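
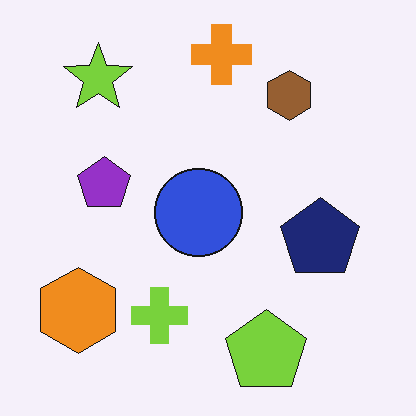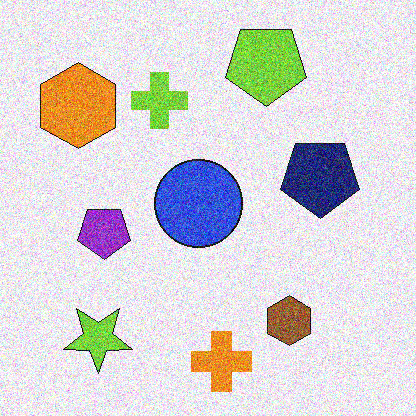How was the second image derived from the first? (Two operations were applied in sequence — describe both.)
This is the original image flipped vertically (top ↔ bottom), then degraded with a thick layer of grain.

The orange cross is in the top of the first image and the bottom of the second — shapes on opposite sides of the horizontal midline have swapped in a mirror flip. Random speckle covers the whole image, including the flat background.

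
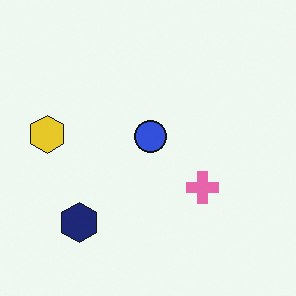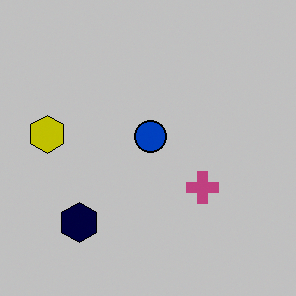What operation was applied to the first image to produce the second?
It was heavily posterized to just a handful of flat colors.

Each flat color has snapped to a coarser quantized level — most visibly, the near-white background has dropped to a flat grey.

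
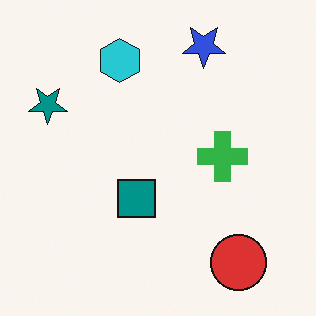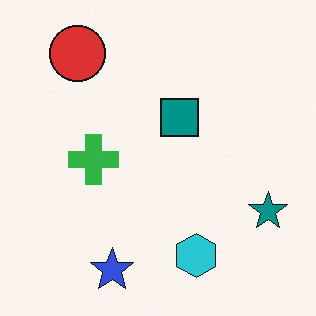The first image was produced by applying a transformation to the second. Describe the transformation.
The first image is the second rotated 180°.

The red circle sits in the top-left of the second image and the bottom-right of the first — consistent with a whole-image 180° rotation.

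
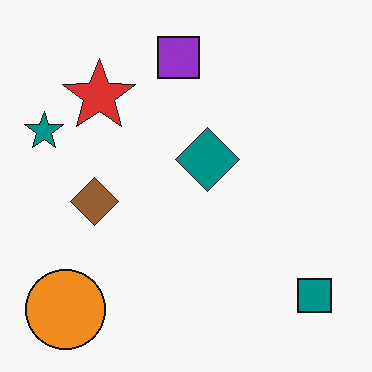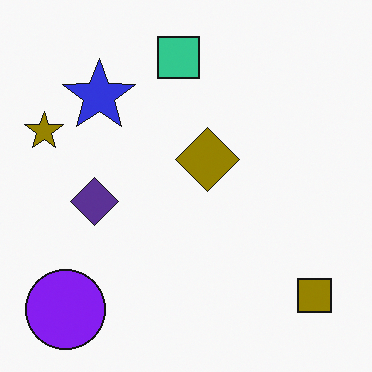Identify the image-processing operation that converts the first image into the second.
Hue-shifted through roughly half the color wheel.

Every shape's color has rotated by the same amount around the hue wheel — a uniform hue shift.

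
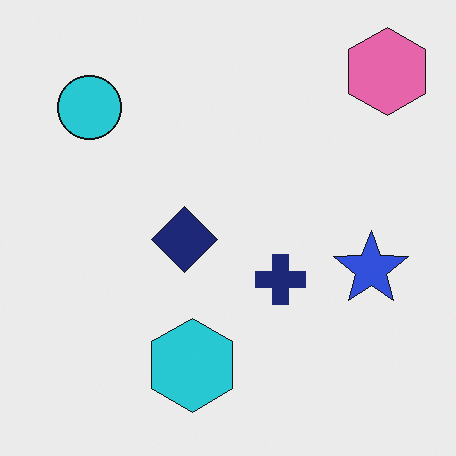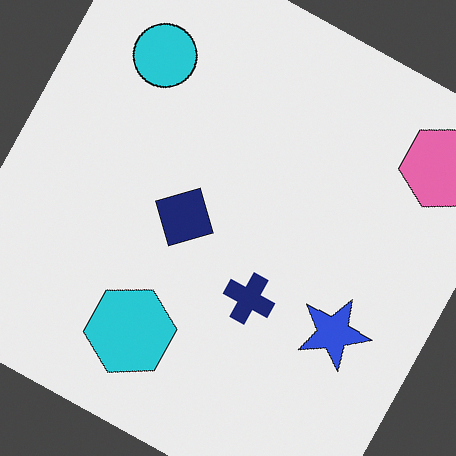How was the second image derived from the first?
The image was rotated clockwise by a moderate amount.

Every shape is tilted by the same angle and the image corners show triangular fill wedges — a whole-image rotation by a non-right angle.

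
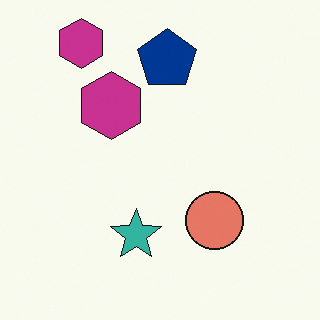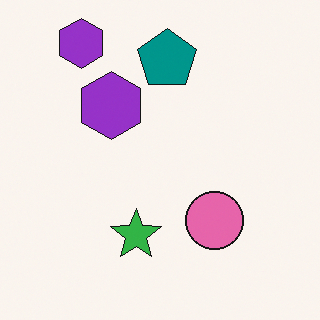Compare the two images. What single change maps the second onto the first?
It was hue-shifted by a small amount.

Every shape's color has rotated by the same amount around the hue wheel — a uniform hue shift.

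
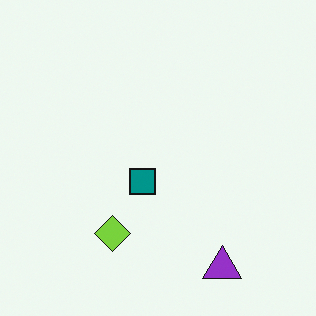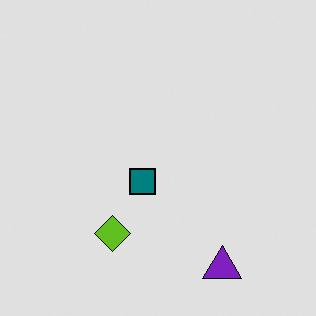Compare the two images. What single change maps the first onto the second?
This is the original image moderately posterized.

Each flat color has snapped to a coarser quantized level — most visibly, the near-white background has dropped to a flat grey.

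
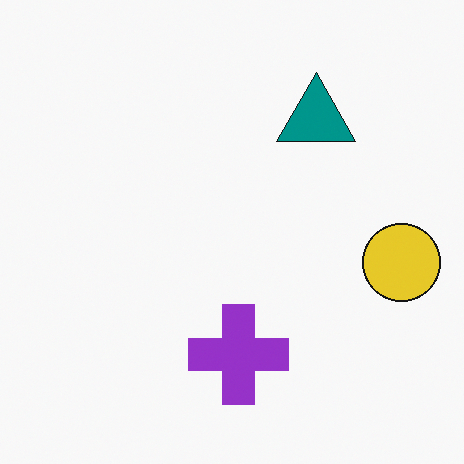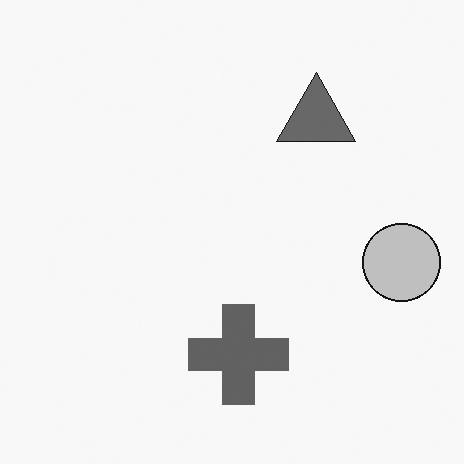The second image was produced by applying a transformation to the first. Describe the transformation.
Converted to grayscale.

All color is removed — every shape is now a shade of grey.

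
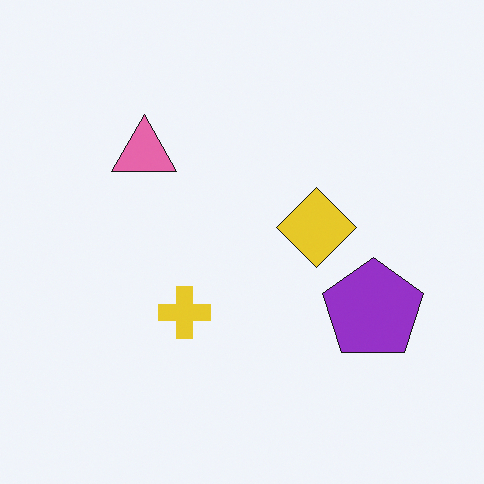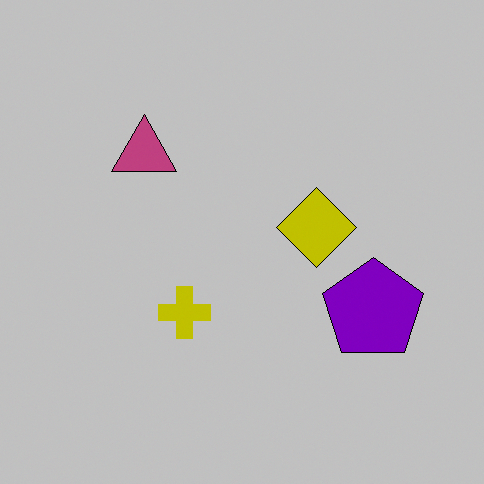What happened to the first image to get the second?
The transformation is: aggressively posterized.

Each flat color has snapped to a coarser quantized level — most visibly, the near-white background has dropped to a flat grey.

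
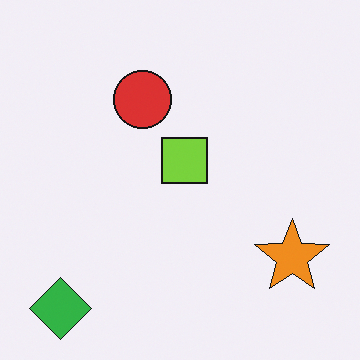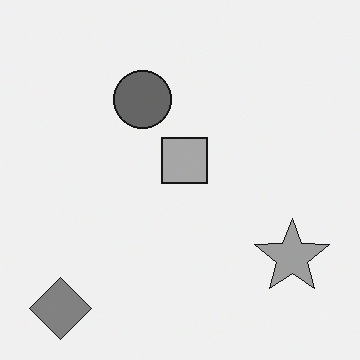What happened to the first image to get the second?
It was converted to grayscale.

All color is removed — every shape is now a shade of grey.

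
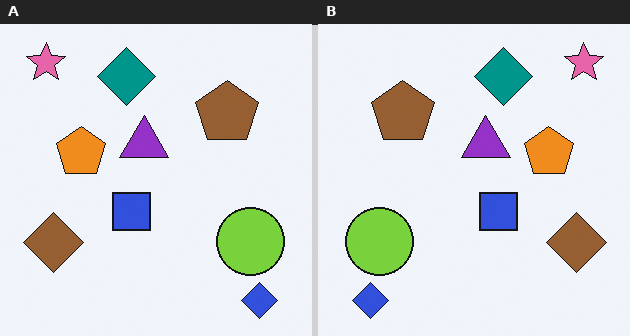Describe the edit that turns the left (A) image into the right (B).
The right (B) image is the left (A) flipped horizontally (left ↔ right).

The pink star is in the top-left of the left (A) image and the top-right of the right (B) — shapes on opposite sides of the vertical midline have swapped in a mirror flip.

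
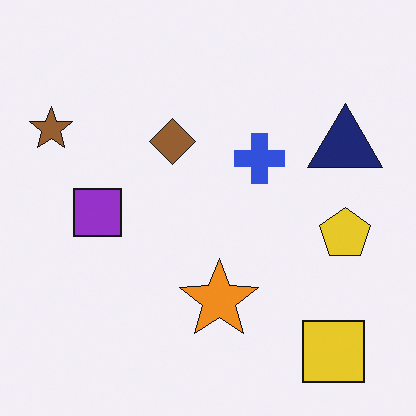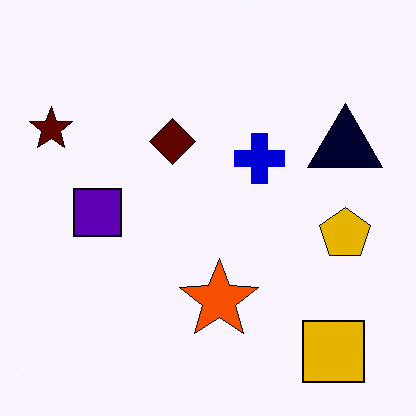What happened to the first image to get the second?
This is the original image boosted in contrast.

Tones are pushed away from mid-grey across the whole image — a global contrast change.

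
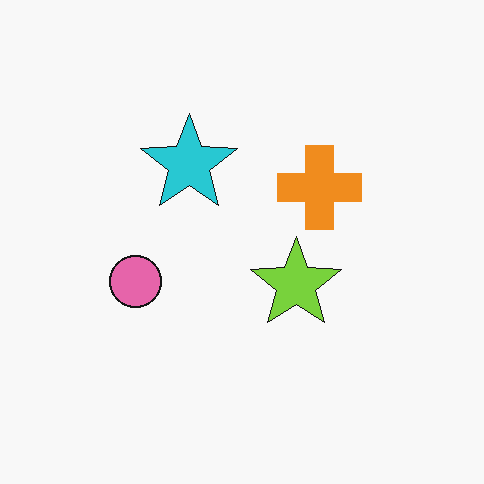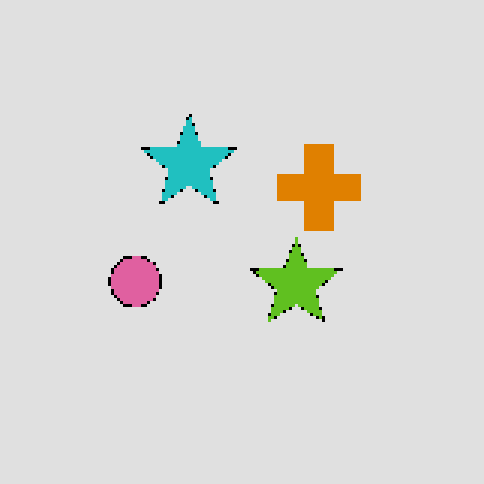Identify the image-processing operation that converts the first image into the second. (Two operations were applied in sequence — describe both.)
It was mildly pixelated, then posterized to a reduced palette.

Shapes are reduced to large square blocks; fine edges and outlines are lost — a downscale-then-upscale (mosaic) effect. Each flat color has snapped to a coarser quantized level — most visibly, the near-white background has dropped to a flat grey.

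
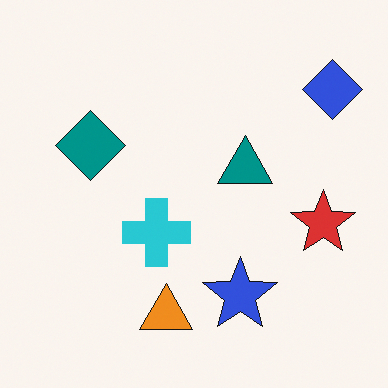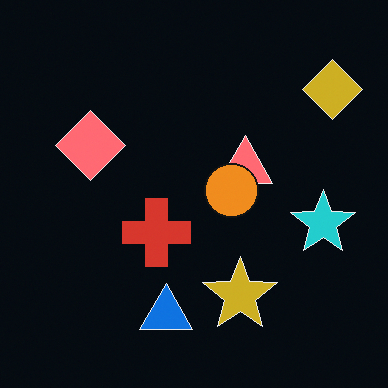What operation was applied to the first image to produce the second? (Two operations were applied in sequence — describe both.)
Color-inverted (negative), then overlaid with an additional orange circle.

The light background has become dark and every shape's color is its complement — a photographic negative. An orange circle appears in the second image that is absent from the first.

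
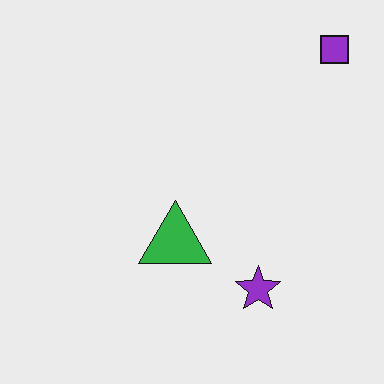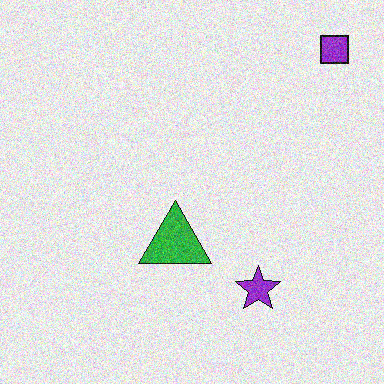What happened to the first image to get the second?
The transformation is: degraded with moderate additive noise.

Random speckle covers the whole image, including the flat background.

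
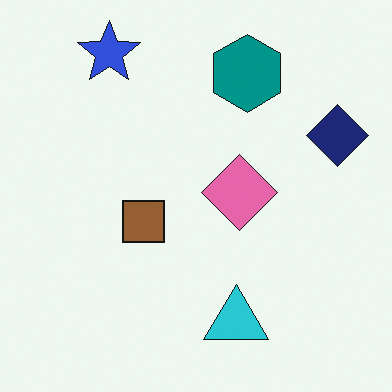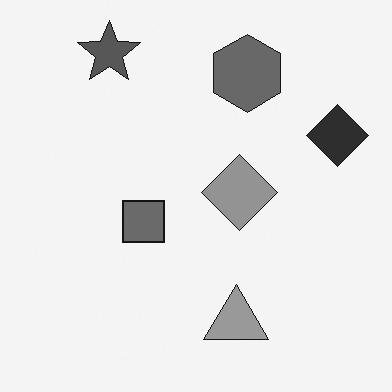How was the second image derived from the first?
It was converted to grayscale.

All color is removed — every shape is now a shade of grey.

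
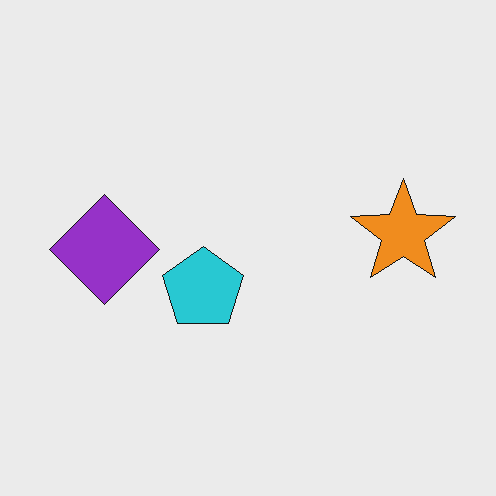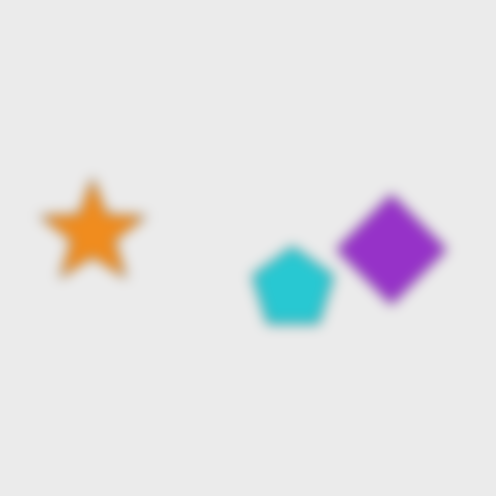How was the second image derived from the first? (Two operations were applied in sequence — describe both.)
Flipped horizontally (left ↔ right), then strongly gaussian-blurred.

The orange star is in the right of the first image and the left of the second — shapes on opposite sides of the vertical midline have swapped in a mirror flip. Shape edges and outlines are uniformly softened across the whole image.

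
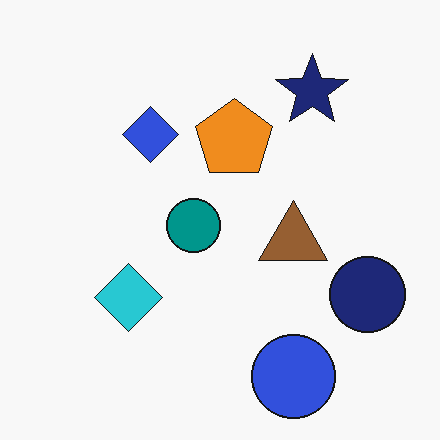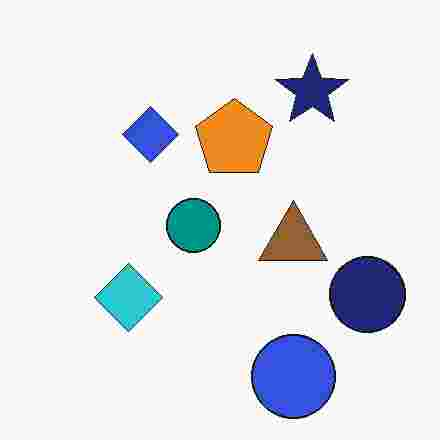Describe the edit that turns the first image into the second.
The transformation is: degraded with heavy JPEG compression.

Blocky 8×8 compression artifacts appear around shape edges and the flat background shows ringing — characteristic JPEG degradation.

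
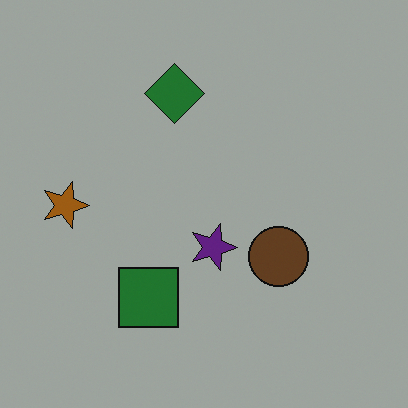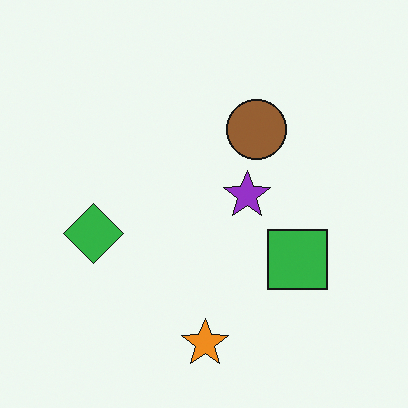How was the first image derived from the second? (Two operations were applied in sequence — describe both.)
The first image is the second darkened a lot, then rotated 90° clockwise.

Every pixel — background and shapes alike — is uniformly darkened. The orange star sits in the bottom of the second image and the left of the first — consistent with a whole-image 90° clockwise rotation.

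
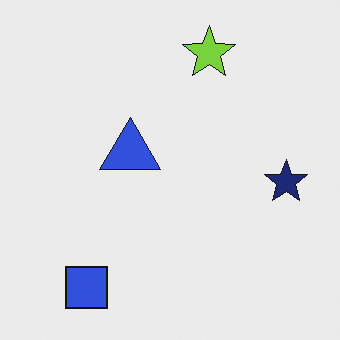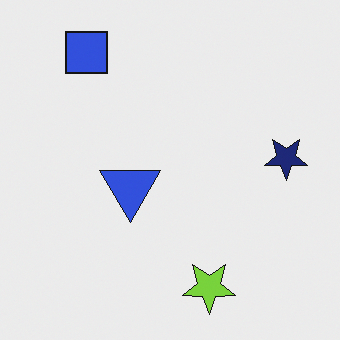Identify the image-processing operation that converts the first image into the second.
Flipped vertically (top ↔ bottom).

The lime star is in the top of the first image and the bottom of the second — shapes on opposite sides of the horizontal midline have swapped in a mirror flip.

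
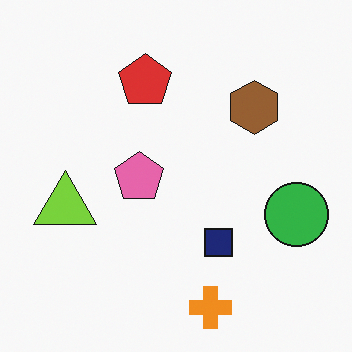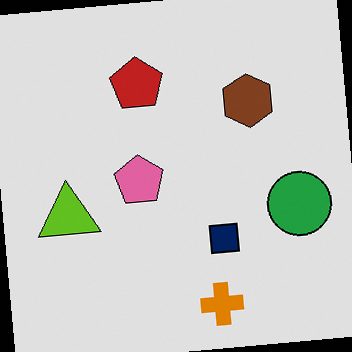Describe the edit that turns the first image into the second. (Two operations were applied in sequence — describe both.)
The image was posterized to a reduced palette, then rotated counter-clockwise by a few degrees.

Each flat color has snapped to a coarser quantized level — most visibly, the near-white background has dropped to a flat grey. Every shape is tilted by the same angle and the image corners show triangular fill wedges — a whole-image rotation by a non-right angle.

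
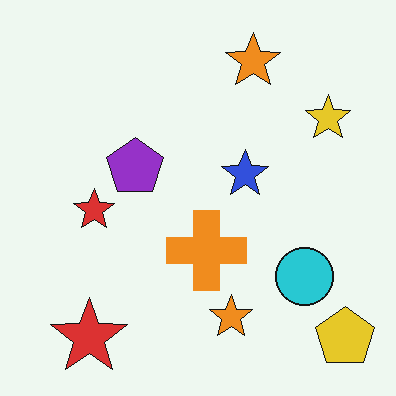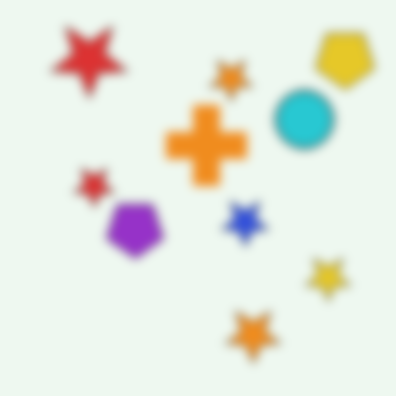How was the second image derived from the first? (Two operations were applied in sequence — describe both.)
It was heavily blurred, then flipped vertically (top ↔ bottom).

Shape edges and outlines are uniformly softened across the whole image. The yellow pentagon is in the bottom-right of the first image and the top-right of the second — shapes on opposite sides of the horizontal midline have swapped in a mirror flip.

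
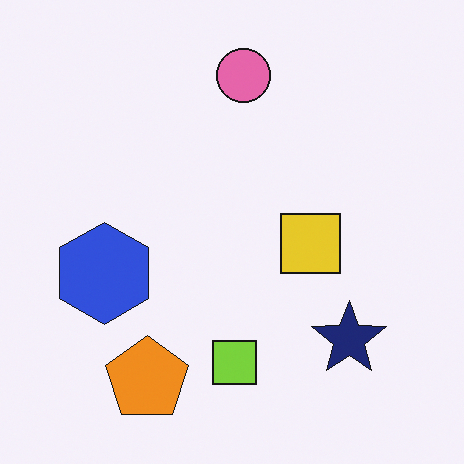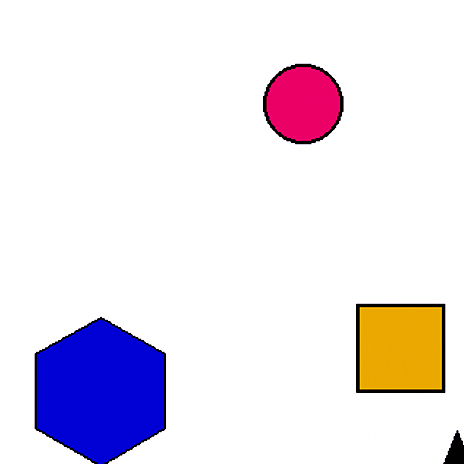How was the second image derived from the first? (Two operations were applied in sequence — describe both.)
It was cropped to a modestly smaller region and rescaled, then boosted in contrast.

The visible shapes are larger and the field of view is narrower; shapes near the original edges may be partly or wholly outside the frame — a crop-and-rescale. Tones are pushed away from mid-grey across the whole image — a global contrast change.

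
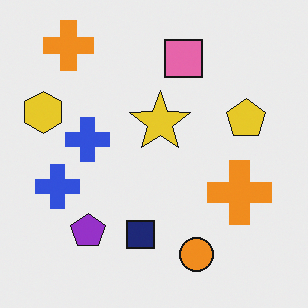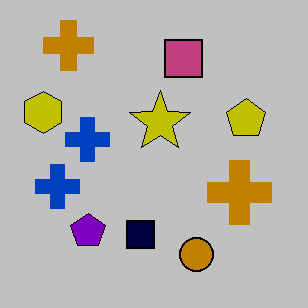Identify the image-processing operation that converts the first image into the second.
The image was aggressively posterized.

Each flat color has snapped to a coarser quantized level — most visibly, the near-white background has dropped to a flat grey.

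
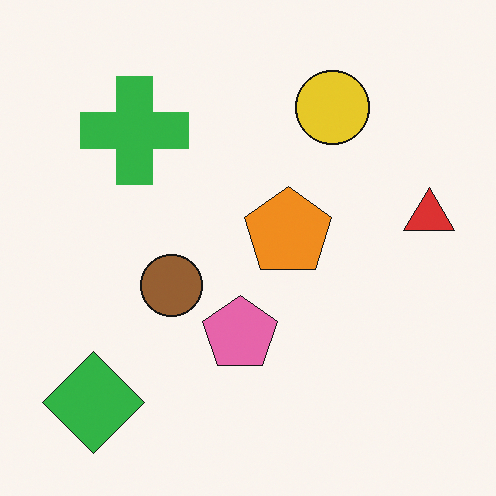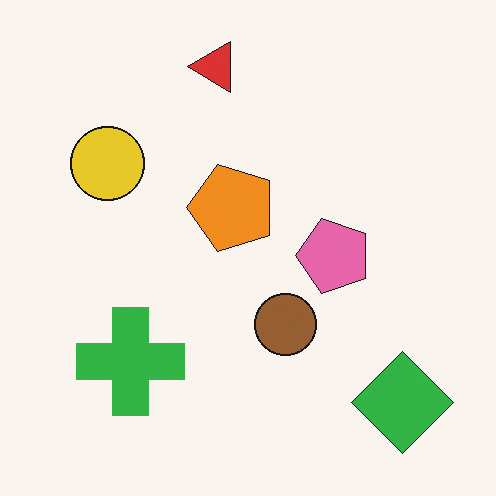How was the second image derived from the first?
This is the original image rotated 90° counter-clockwise.

The green diamond sits in the bottom-left of the first image and the bottom-right of the second — consistent with a whole-image 90° counter-clockwise rotation.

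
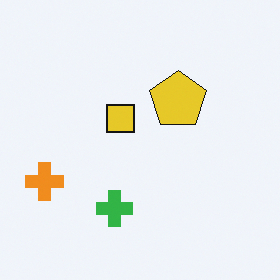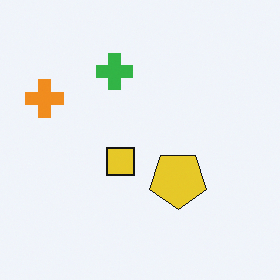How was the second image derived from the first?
It was flipped vertically (top ↔ bottom).

The green cross is in the bottom of the first image and the top of the second — shapes on opposite sides of the horizontal midline have swapped in a mirror flip.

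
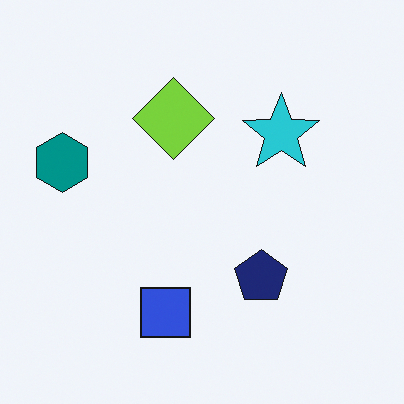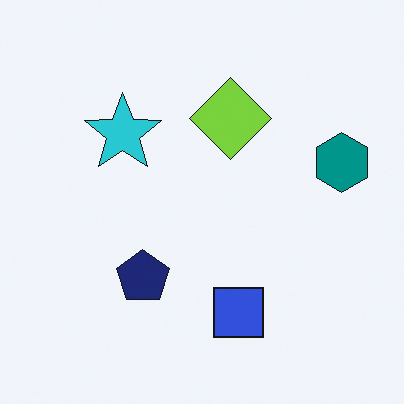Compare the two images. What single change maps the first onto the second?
This is the original image flipped horizontally (left ↔ right).

The teal hexagon is in the left of the first image and the right of the second — shapes on opposite sides of the vertical midline have swapped in a mirror flip.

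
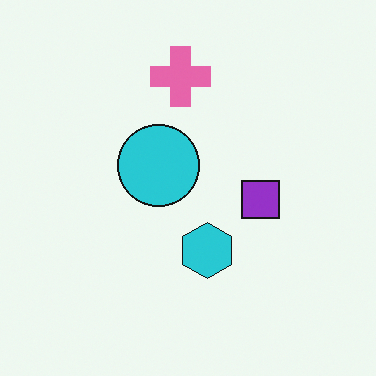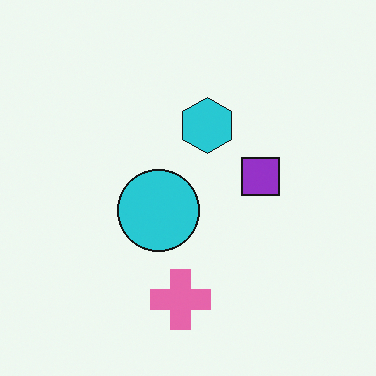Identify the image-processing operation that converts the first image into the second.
It was flipped vertically (top ↔ bottom).

The pink cross is in the top of the first image and the bottom of the second — shapes on opposite sides of the horizontal midline have swapped in a mirror flip.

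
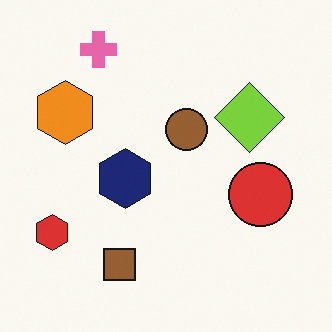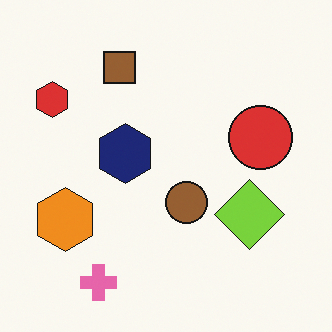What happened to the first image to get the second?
The transformation is: flipped vertically (top ↔ bottom).

The pink cross is in the top-left of the first image and the bottom-left of the second — shapes on opposite sides of the horizontal midline have swapped in a mirror flip.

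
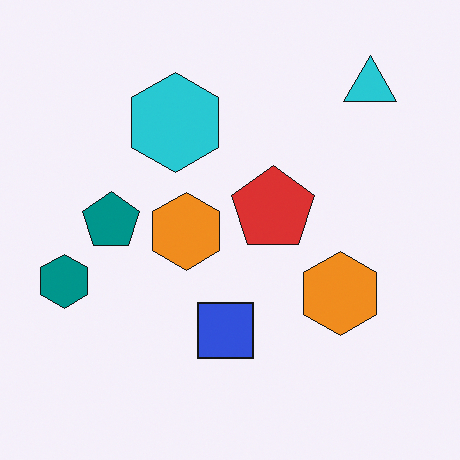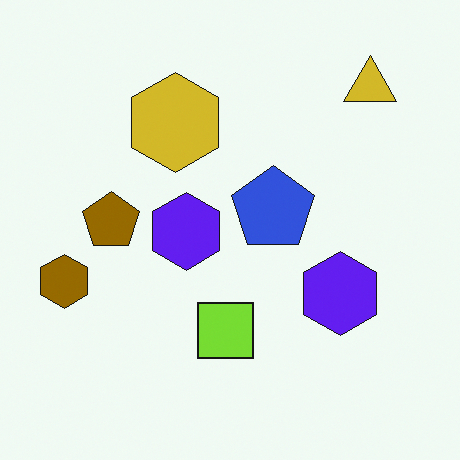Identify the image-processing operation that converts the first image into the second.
The transformation is: hue-shifted by a large amount.

Every shape's color has rotated by the same amount around the hue wheel — a uniform hue shift.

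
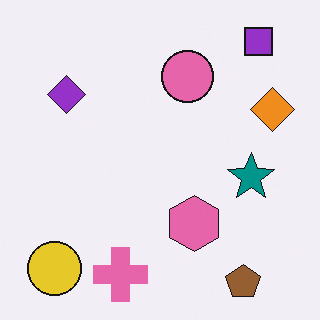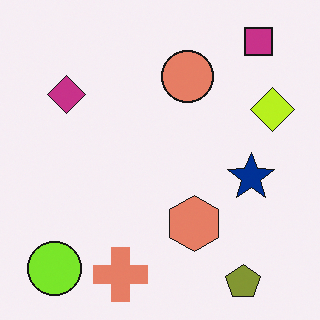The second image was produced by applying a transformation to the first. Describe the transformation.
It was hue-shifted slightly.

Every shape's color has rotated by the same amount around the hue wheel — a uniform hue shift.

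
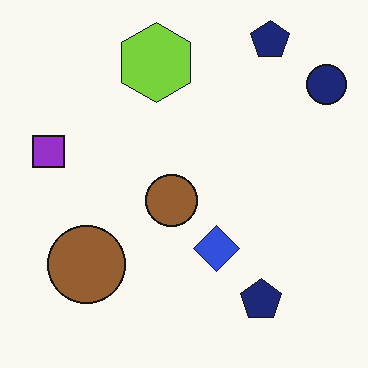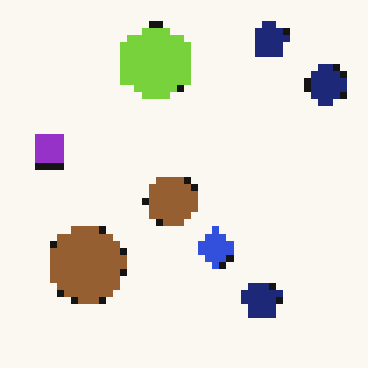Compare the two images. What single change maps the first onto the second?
It was moderately pixelated.

Shapes are reduced to large square blocks; fine edges and outlines are lost — a downscale-then-upscale (mosaic) effect.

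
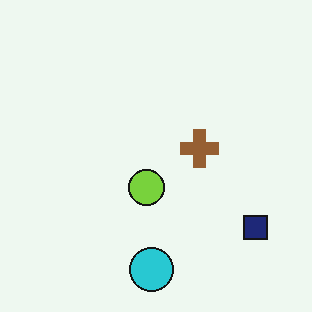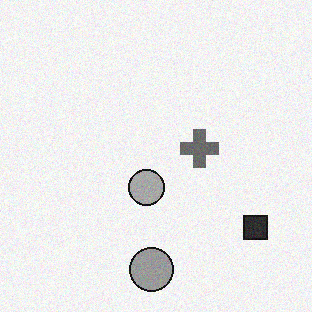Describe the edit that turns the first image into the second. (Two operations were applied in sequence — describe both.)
The image was converted to grayscale, then degraded with subtle gaussian noise.

All color is removed — every shape is now a shade of grey. Random speckle covers the whole image, including the flat background.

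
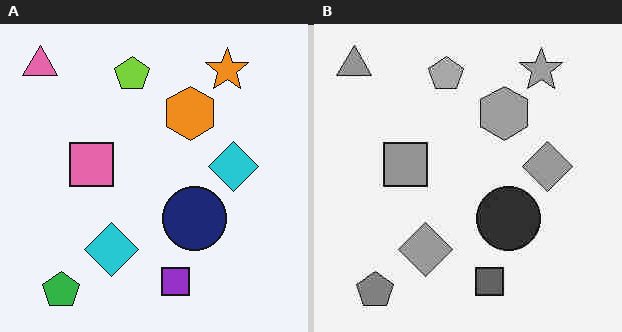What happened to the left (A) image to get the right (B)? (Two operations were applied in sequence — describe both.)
The transformation is: converted to grayscale, then heavily JPEG-compressed with obvious blocking artifacts.

All color is removed — every shape is now a shade of grey. Blocky 8×8 compression artifacts appear around shape edges and the flat background shows ringing — characteristic JPEG degradation.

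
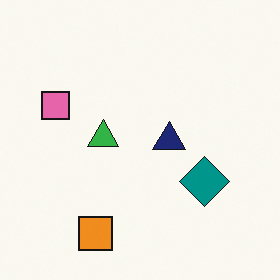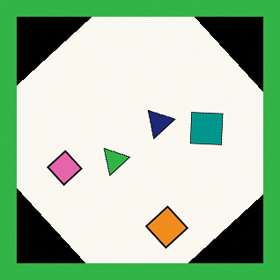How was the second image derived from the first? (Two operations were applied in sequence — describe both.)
The transformation is: rotated counter-clockwise by a large amount — several tens of degrees, then framed with a green border.

Every shape is tilted by the same angle and the image corners show triangular fill wedges — a whole-image rotation by a non-right angle. A solid green frame runs around the edge of the second image, with the content slightly shrunk inside it.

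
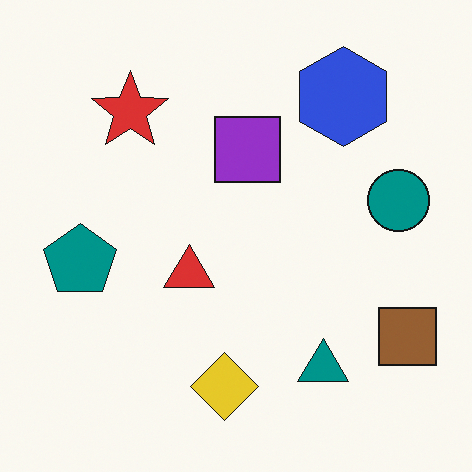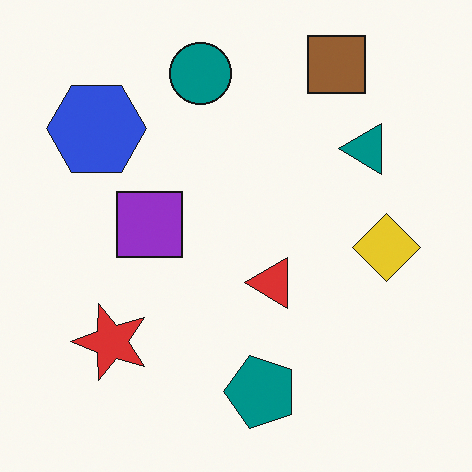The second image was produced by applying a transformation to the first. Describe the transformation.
The transformation is: rotated 90° counter-clockwise.

The brown square sits in the bottom-right of the first image and the top-right of the second — consistent with a whole-image 90° counter-clockwise rotation.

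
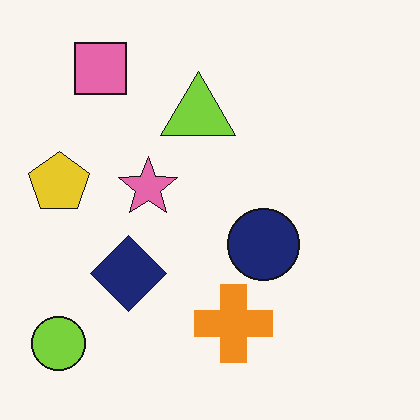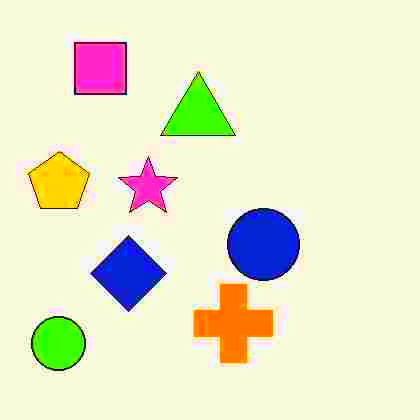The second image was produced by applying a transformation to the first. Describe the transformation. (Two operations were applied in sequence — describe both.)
The transformation is: heavily JPEG-compressed with obvious blocking artifacts, then made much more vivid (saturation change).

Blocky 8×8 compression artifacts appear around shape edges and the flat background shows ringing — characteristic JPEG degradation. All colors are more vivid — a global saturation change.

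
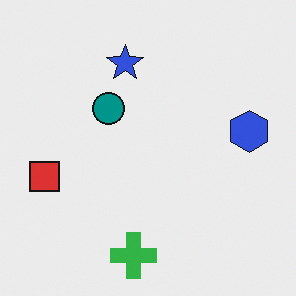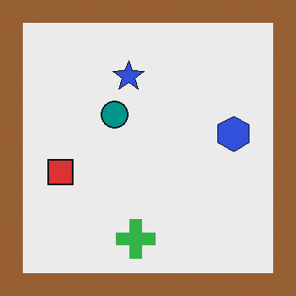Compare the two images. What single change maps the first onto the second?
This is the original image framed with a brown border.

A solid brown frame runs around the edge of the second image, with the content slightly shrunk inside it.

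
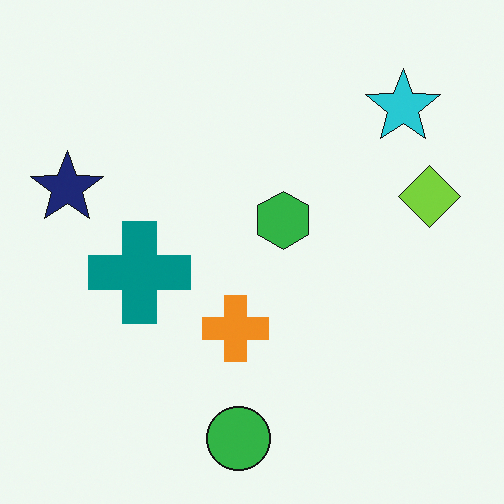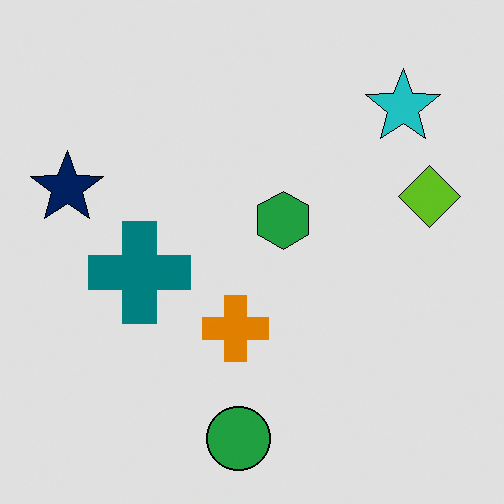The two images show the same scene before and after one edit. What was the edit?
It was moderately posterized.

Each flat color has snapped to a coarser quantized level — most visibly, the near-white background has dropped to a flat grey.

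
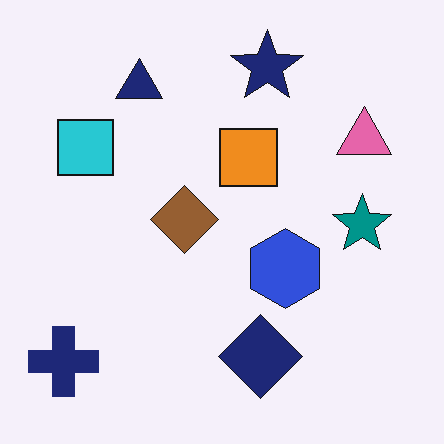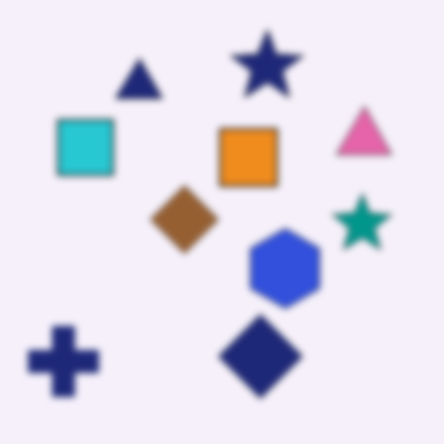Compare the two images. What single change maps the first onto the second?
The transformation is: moderately blurred.

Shape edges and outlines are uniformly softened across the whole image.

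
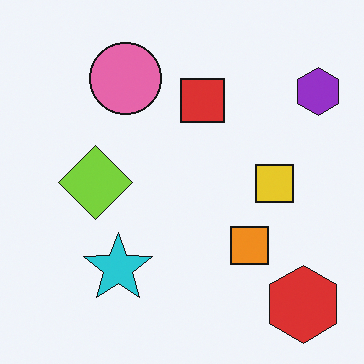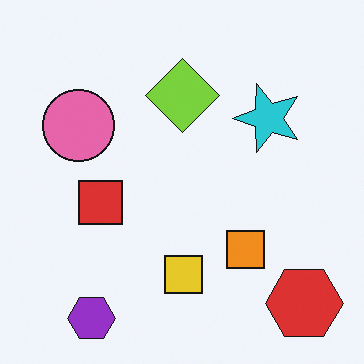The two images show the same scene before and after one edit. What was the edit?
This is the original image transposed (reflected across the top-left ↔ bottom-right diagonal).

Shapes have swapped their row and column positions — what was in the top-right is now in the bottom-left — a diagonal reflection.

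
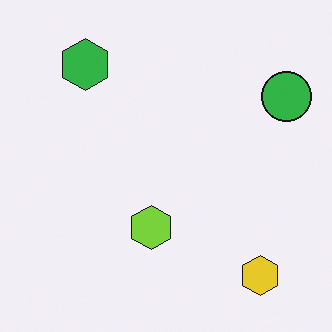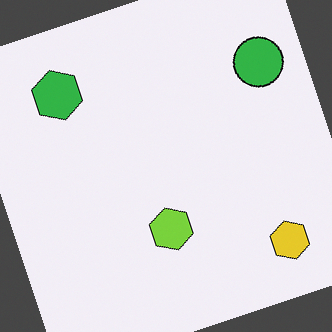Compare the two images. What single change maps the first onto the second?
The transformation is: rotated counter-clockwise by a moderate amount.

Every shape is tilted by the same angle and the image corners show triangular fill wedges — a whole-image rotation by a non-right angle.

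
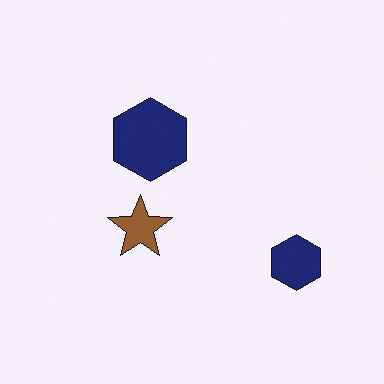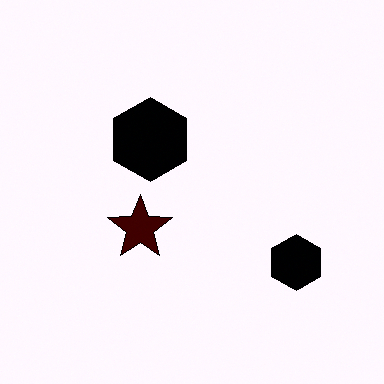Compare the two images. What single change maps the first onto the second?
The transformation is: given much higher contrast.

Tones are pushed away from mid-grey across the whole image — a global contrast change.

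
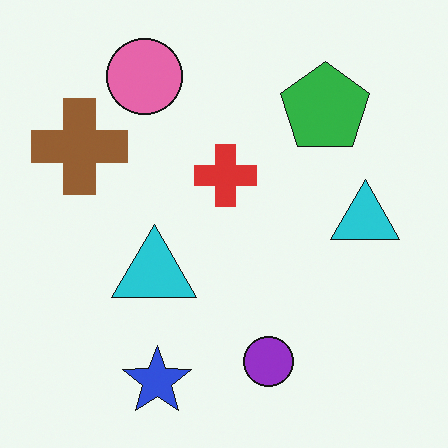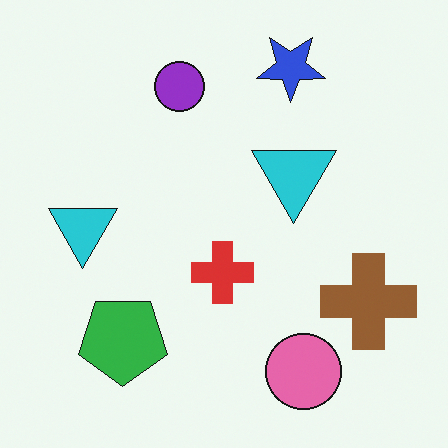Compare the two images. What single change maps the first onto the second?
The transformation is: rotated 180°.

The blue star sits in the bottom of the first image and the top of the second — consistent with a whole-image 180° rotation.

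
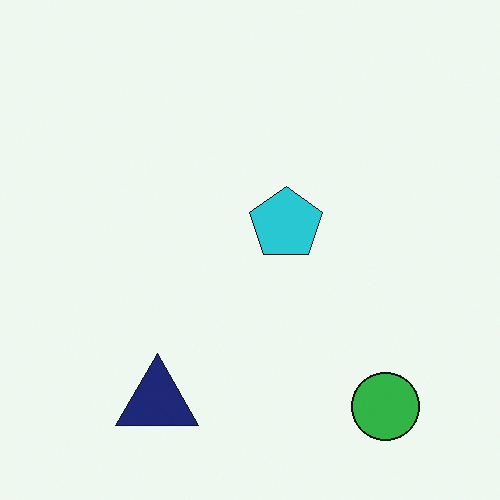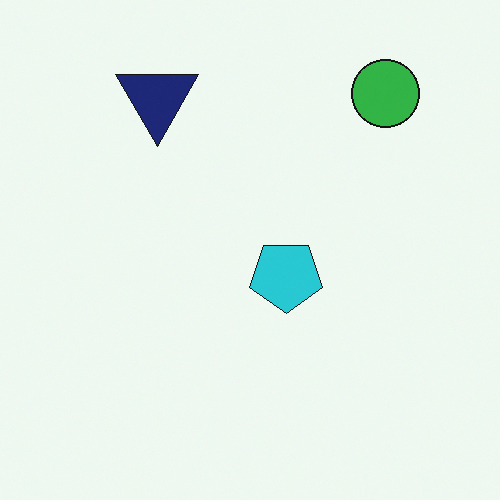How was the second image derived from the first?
The transformation is: flipped vertically (top ↔ bottom).

The green circle is in the bottom-right of the first image and the top-right of the second — shapes on opposite sides of the horizontal midline have swapped in a mirror flip.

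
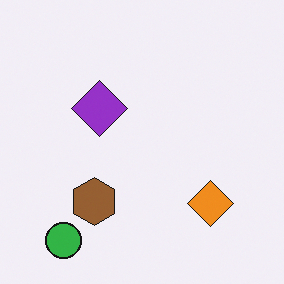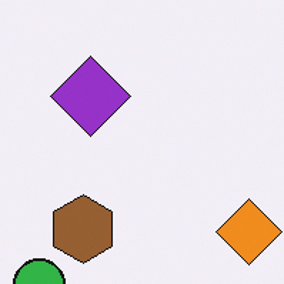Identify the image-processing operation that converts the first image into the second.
This is the original image cropped to a modestly smaller region and rescaled.

The visible shapes are larger and the field of view is narrower; shapes near the original edges may be partly or wholly outside the frame — a crop-and-rescale.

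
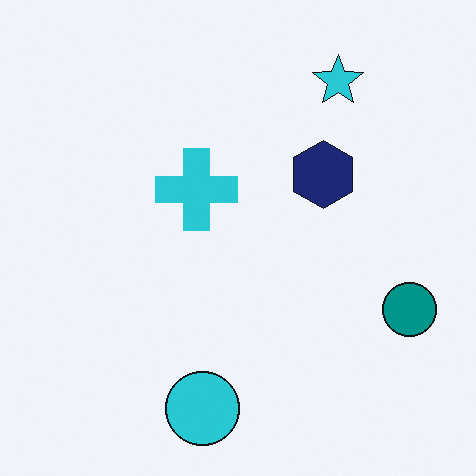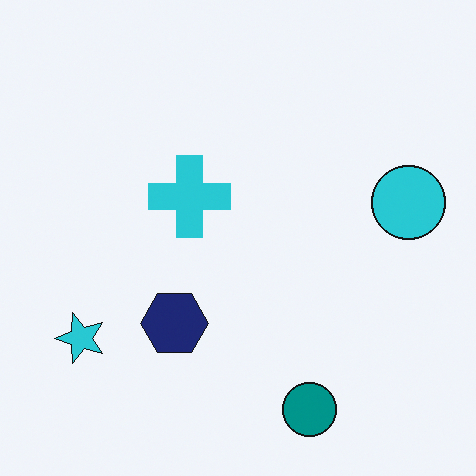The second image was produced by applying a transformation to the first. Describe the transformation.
The transformation is: transposed (reflected across the top-left ↔ bottom-right diagonal).

Shapes have swapped their row and column positions — what was in the top-right is now in the bottom-left — a diagonal reflection.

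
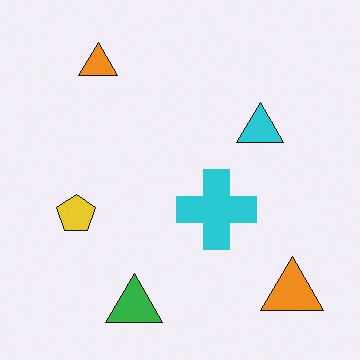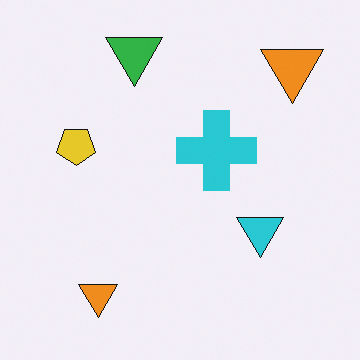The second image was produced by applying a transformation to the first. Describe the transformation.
It was flipped vertically (top ↔ bottom).

The green triangle is in the bottom of the first image and the top of the second — shapes on opposite sides of the horizontal midline have swapped in a mirror flip.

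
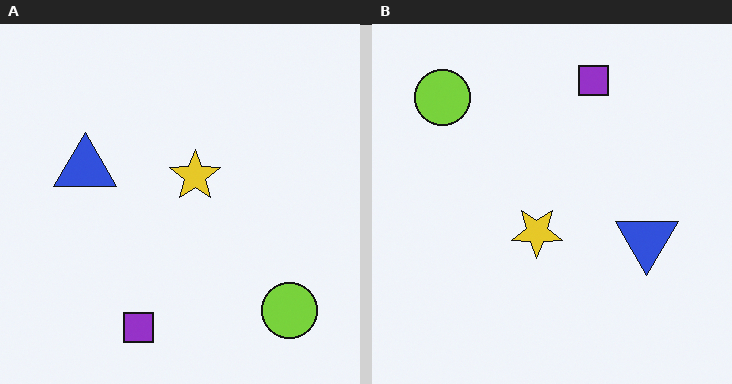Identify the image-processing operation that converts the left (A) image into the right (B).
Rotated 180°.

The lime circle sits in the bottom-right of the left (A) image and the top-left of the right (B) — consistent with a whole-image 180° rotation.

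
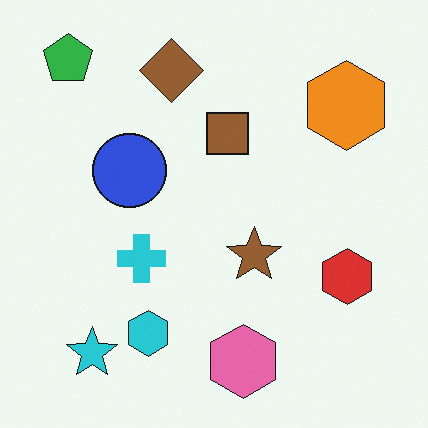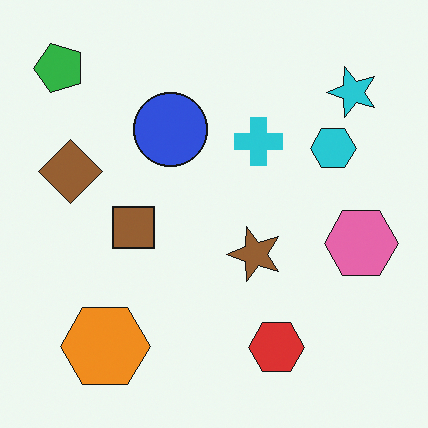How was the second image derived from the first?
The transformation is: transposed (reflected across the top-left ↔ bottom-right diagonal).

Shapes have swapped their row and column positions — what was in the top-right is now in the bottom-left — a diagonal reflection.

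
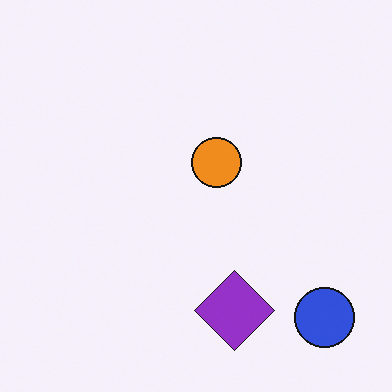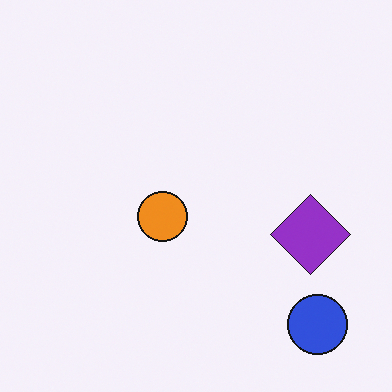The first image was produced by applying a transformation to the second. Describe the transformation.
The image was transposed (reflected across the top-left ↔ bottom-right diagonal).

Shapes have swapped their row and column positions — what was in the top-right is now in the bottom-left — a diagonal reflection.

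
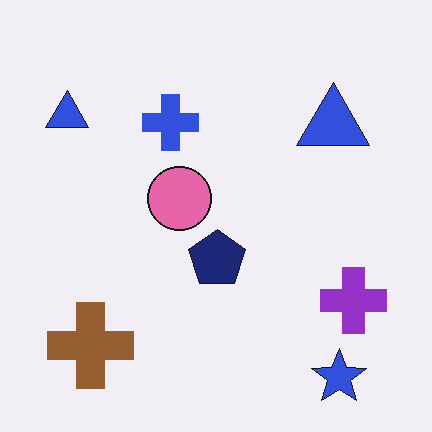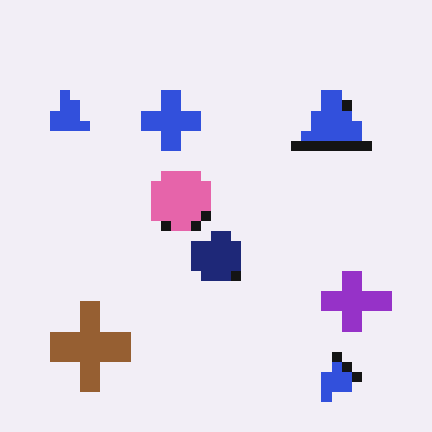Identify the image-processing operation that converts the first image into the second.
The second image is the first coarsely pixelated.

Shapes are reduced to large square blocks; fine edges and outlines are lost — a downscale-then-upscale (mosaic) effect.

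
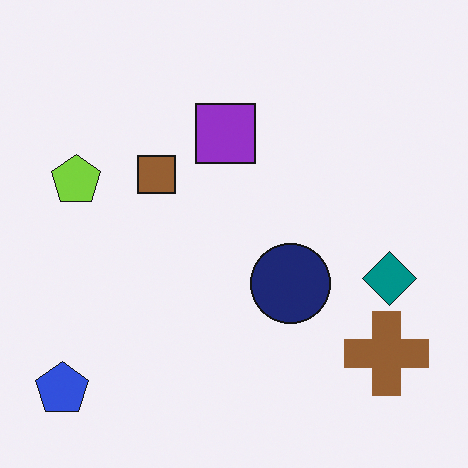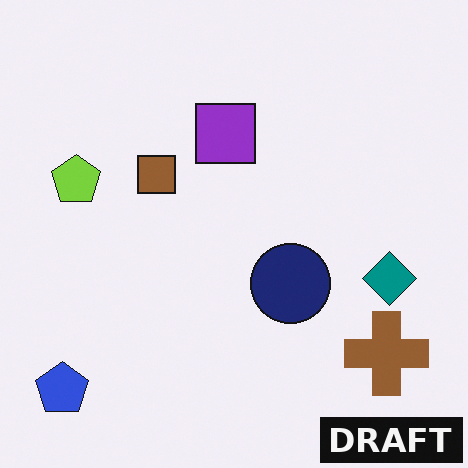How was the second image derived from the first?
The image was watermarked with the text "DRAFT" in the lower-right corner.

A dark label reading "DRAFT" appears in the lower-right corner.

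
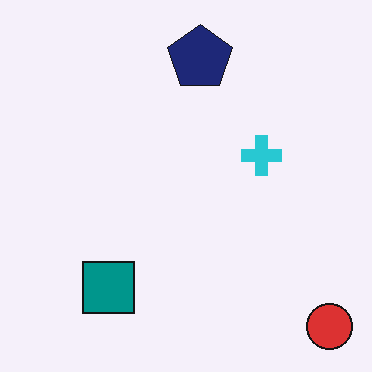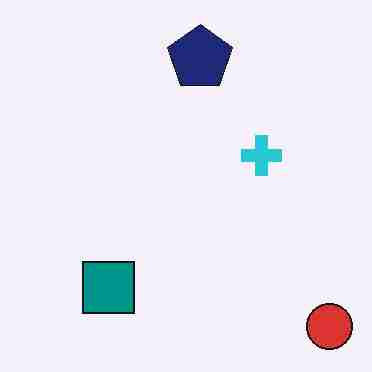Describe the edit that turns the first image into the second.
It was heavily JPEG-compressed with obvious blocking artifacts.

Blocky 8×8 compression artifacts appear around shape edges and the flat background shows ringing — characteristic JPEG degradation.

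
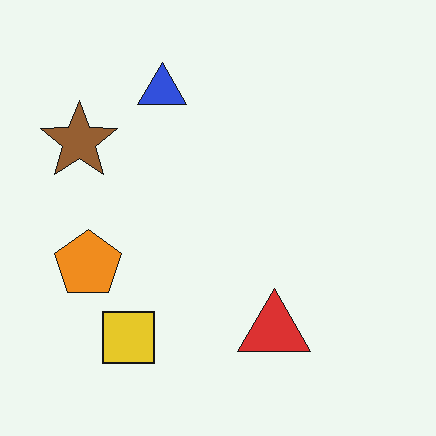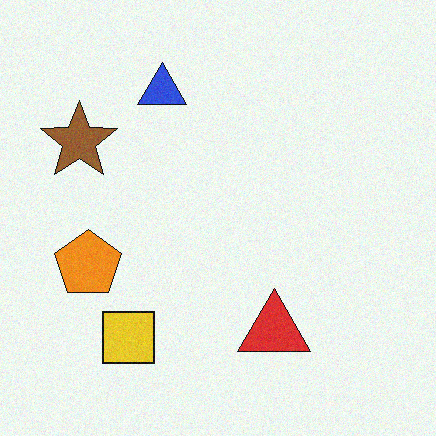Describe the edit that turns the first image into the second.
The transformation is: degraded with a light layer of grain.

Random speckle covers the whole image, including the flat background.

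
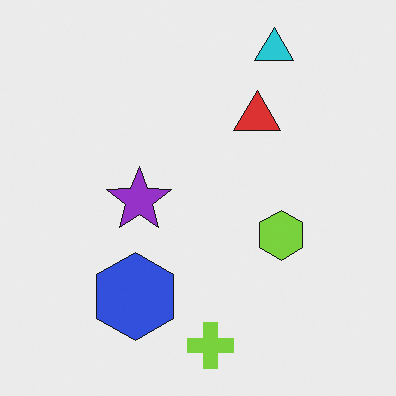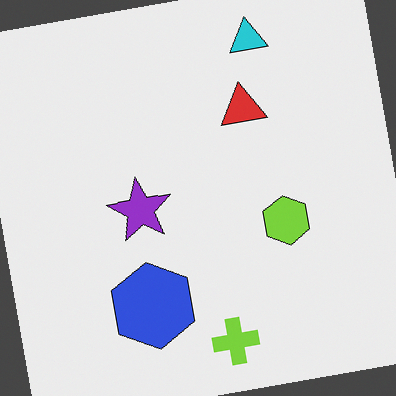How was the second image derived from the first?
It was rotated counter-clockwise by a small amount.

Every shape is tilted by the same angle and the image corners show triangular fill wedges — a whole-image rotation by a non-right angle.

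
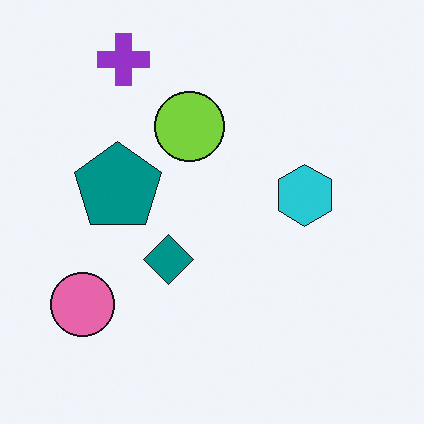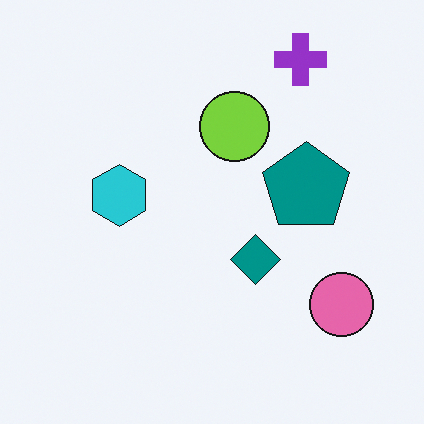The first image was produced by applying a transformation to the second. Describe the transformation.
The transformation is: flipped horizontally (left ↔ right).

The pink circle is in the bottom-right of the second image and the bottom-left of the first — shapes on opposite sides of the vertical midline have swapped in a mirror flip.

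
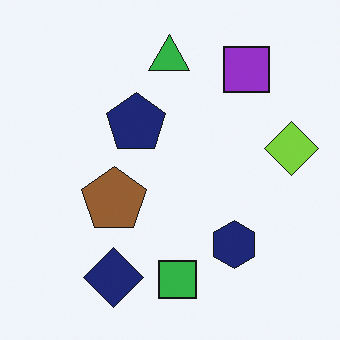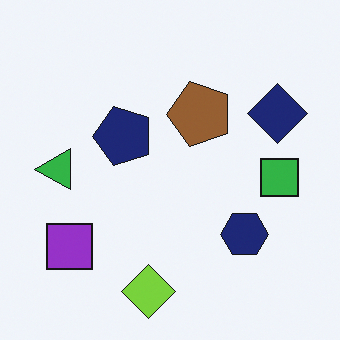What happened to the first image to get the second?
It was transposed (reflected across the top-left ↔ bottom-right diagonal).

Shapes have swapped their row and column positions — what was in the top-right is now in the bottom-left — a diagonal reflection.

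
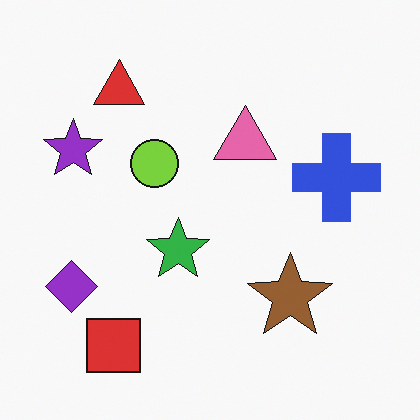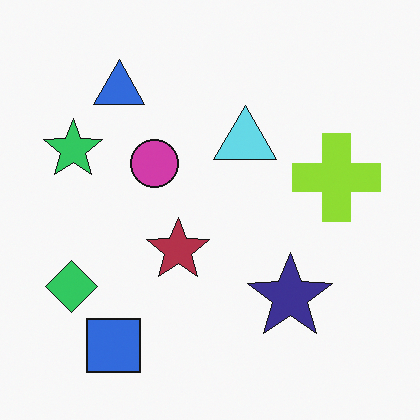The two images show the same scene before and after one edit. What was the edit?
Hue-shifted through roughly half the color wheel.

Every shape's color has rotated by the same amount around the hue wheel — a uniform hue shift.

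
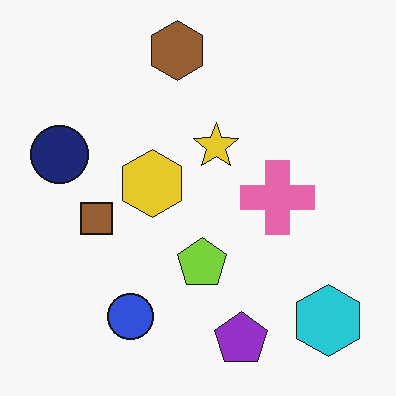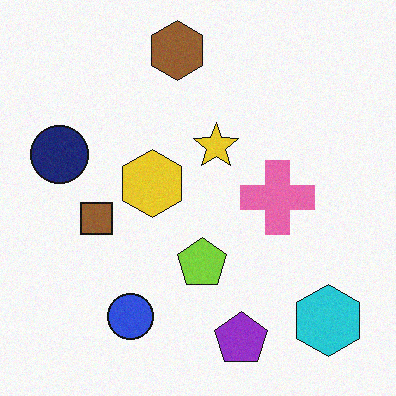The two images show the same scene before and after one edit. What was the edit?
The transformation is: degraded with light additive noise.

Random speckle covers the whole image, including the flat background.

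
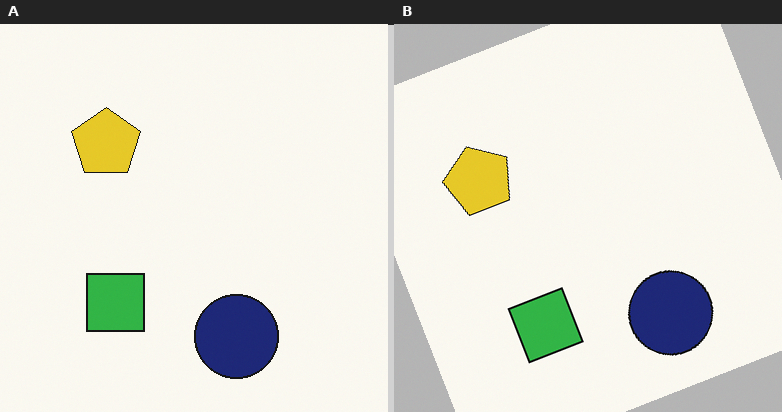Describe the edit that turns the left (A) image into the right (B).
The image was rotated counter-clockwise by a clearly visible amount.

Every shape is tilted by the same angle and the image corners show triangular fill wedges — a whole-image rotation by a non-right angle.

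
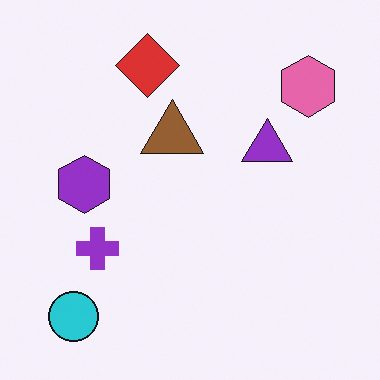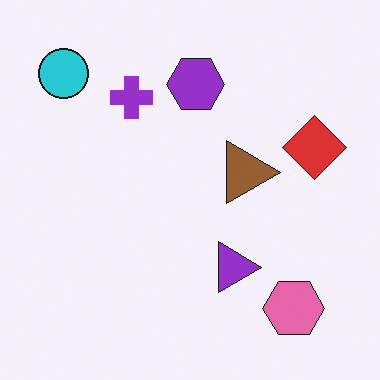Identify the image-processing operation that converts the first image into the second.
This is the original image rotated 90° clockwise.

The cyan circle sits in the bottom-left of the first image and the top-left of the second — consistent with a whole-image 90° clockwise rotation.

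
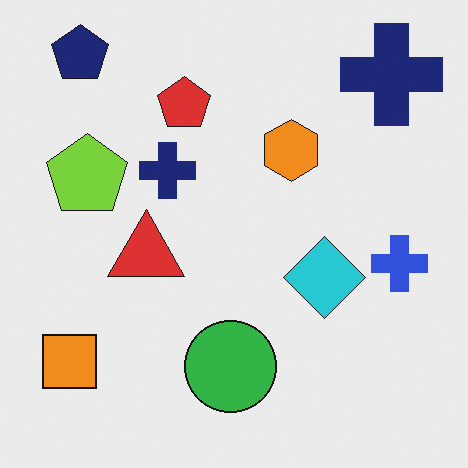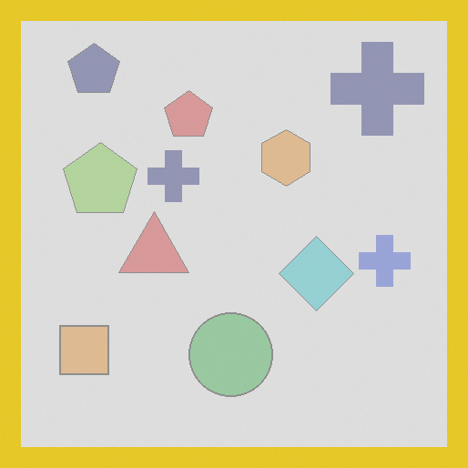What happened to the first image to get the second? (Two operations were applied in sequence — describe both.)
The transformation is: given much lower contrast, then framed with a yellow border.

Tones are pushed toward mid-grey across the whole image — a global contrast change. A solid yellow frame runs around the edge of the second image, with the content slightly shrunk inside it.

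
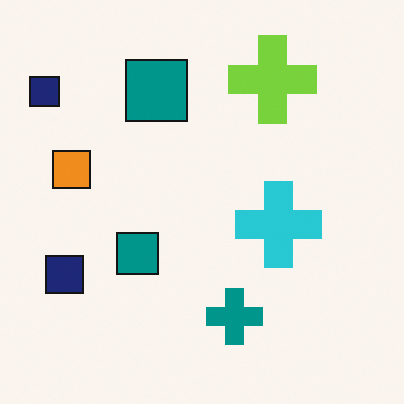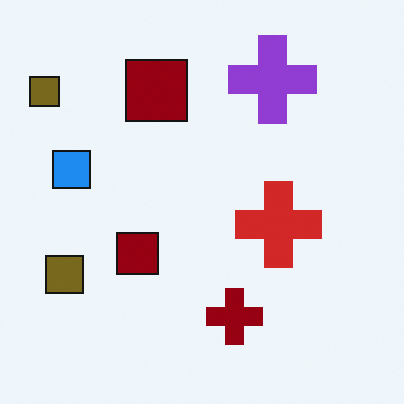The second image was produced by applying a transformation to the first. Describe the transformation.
The second image is the first hue-shifted by a large amount.

Every shape's color has rotated by the same amount around the hue wheel — a uniform hue shift.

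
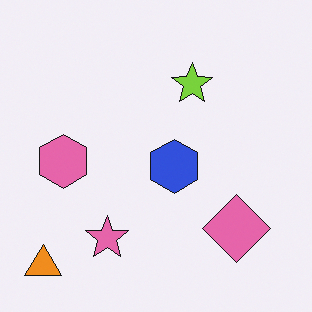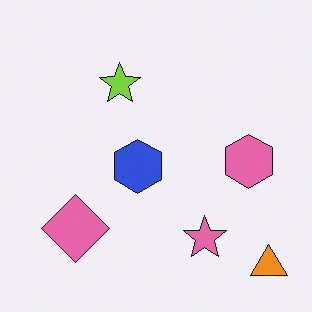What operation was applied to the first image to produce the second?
The image was flipped horizontally (left ↔ right).

The orange triangle is in the bottom-left of the first image and the bottom-right of the second — shapes on opposite sides of the vertical midline have swapped in a mirror flip.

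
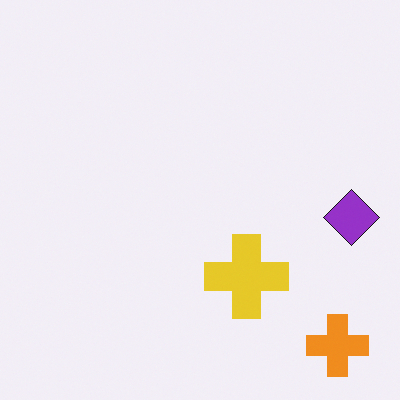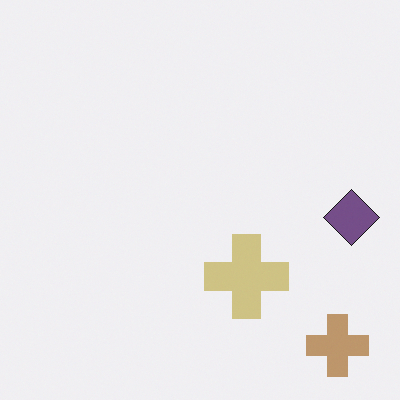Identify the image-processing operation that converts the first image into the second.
The second image is the first heavily desaturated.

All colors are more muted and greyish — a global saturation change.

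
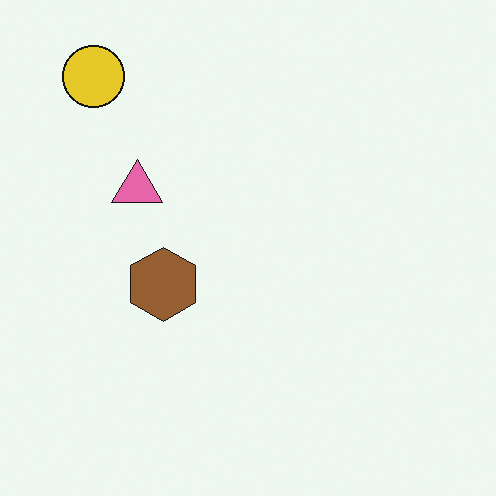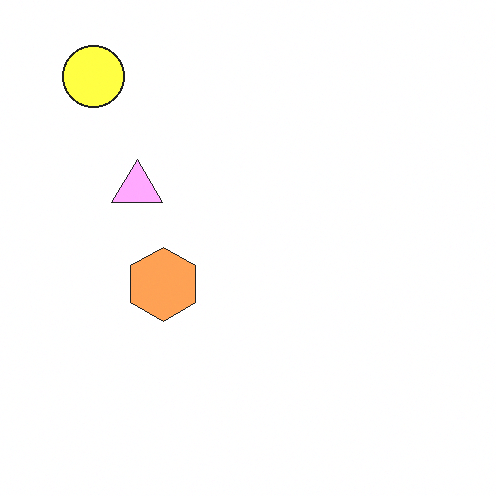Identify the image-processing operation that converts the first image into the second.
This is the original image substantially brightened.

Every pixel — background and shapes alike — is uniformly brightened.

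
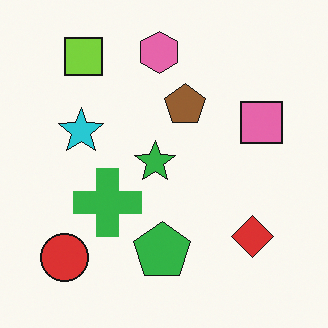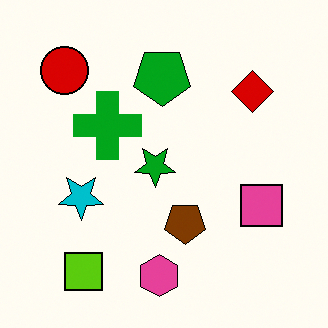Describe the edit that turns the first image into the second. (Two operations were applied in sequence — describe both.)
The image was flipped vertically (top ↔ bottom), then given slightly increased contrast.

The pink hexagon is in the top of the first image and the bottom of the second — shapes on opposite sides of the horizontal midline have swapped in a mirror flip. Tones are pushed away from mid-grey across the whole image — a global contrast change.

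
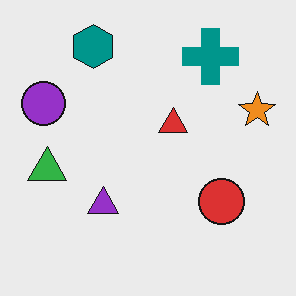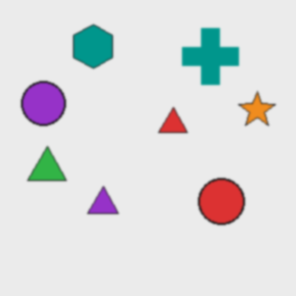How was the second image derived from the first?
The second image is the first lightly blurred.

Shape edges and outlines are uniformly softened across the whole image.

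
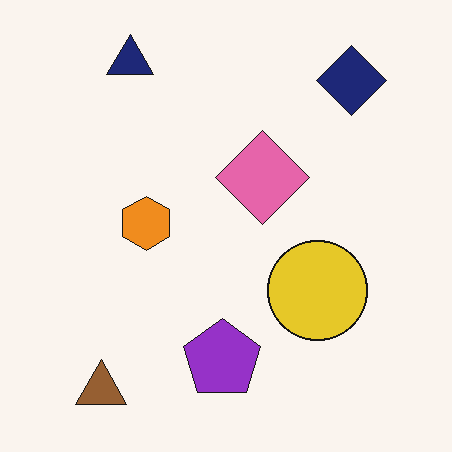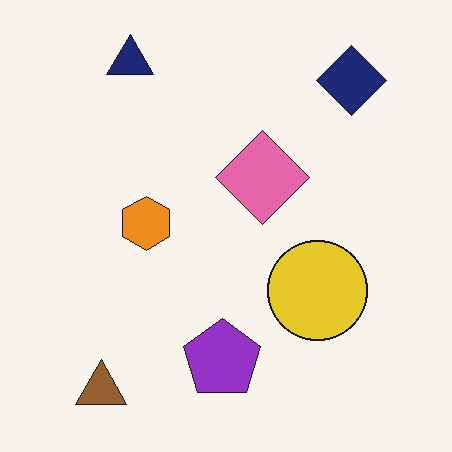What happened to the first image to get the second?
It was JPEG-compressed with visible artifacts.

Blocky 8×8 compression artifacts appear around shape edges and the flat background shows ringing — characteristic JPEG degradation.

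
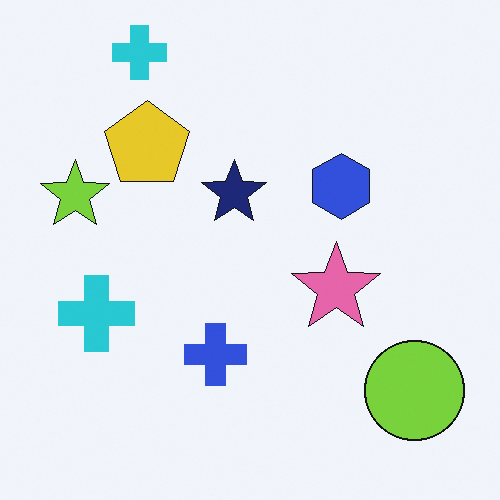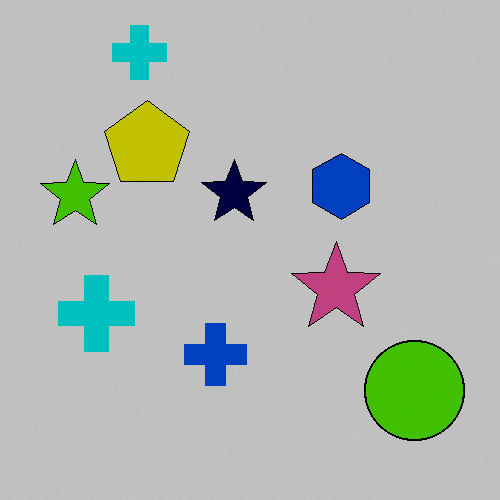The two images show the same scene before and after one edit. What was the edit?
Heavily posterized to just a handful of flat colors.

Each flat color has snapped to a coarser quantized level — most visibly, the near-white background has dropped to a flat grey.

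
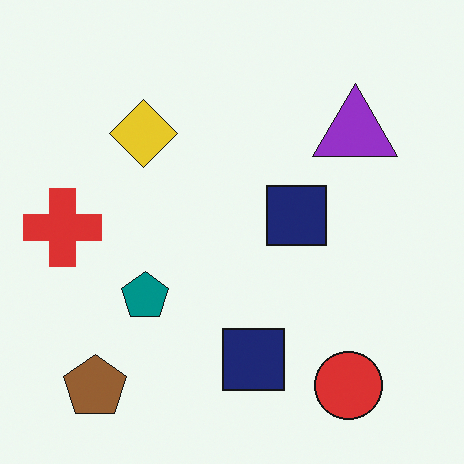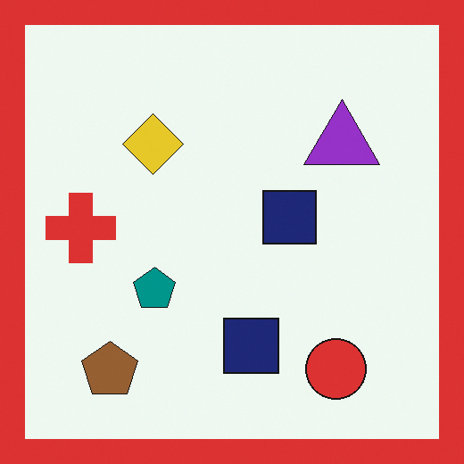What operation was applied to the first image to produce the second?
The second image is the first framed with a red border.

A solid red frame runs around the edge of the second image, with the content slightly shrunk inside it.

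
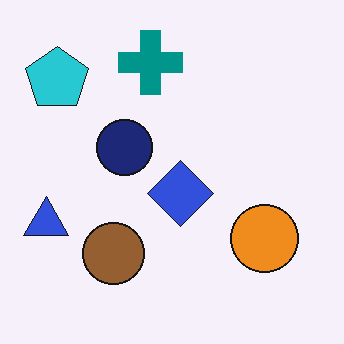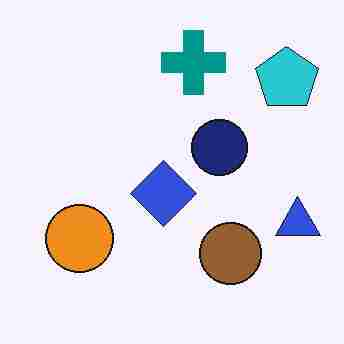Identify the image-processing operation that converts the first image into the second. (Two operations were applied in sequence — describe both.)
This is the original image flipped horizontally (left ↔ right), then degraded with heavy JPEG compression.

The blue triangle is in the left of the first image and the right of the second — shapes on opposite sides of the vertical midline have swapped in a mirror flip. Blocky 8×8 compression artifacts appear around shape edges and the flat background shows ringing — characteristic JPEG degradation.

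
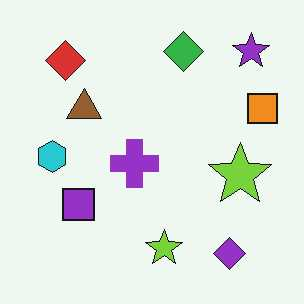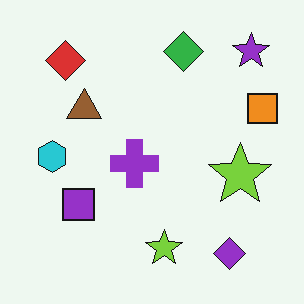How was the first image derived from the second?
JPEG-compressed with visible artifacts.

Blocky 8×8 compression artifacts appear around shape edges and the flat background shows ringing — characteristic JPEG degradation.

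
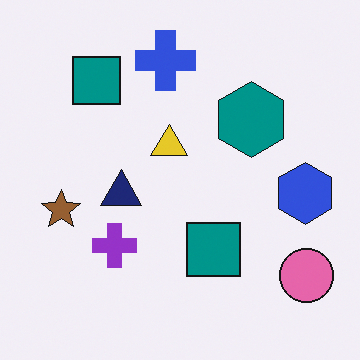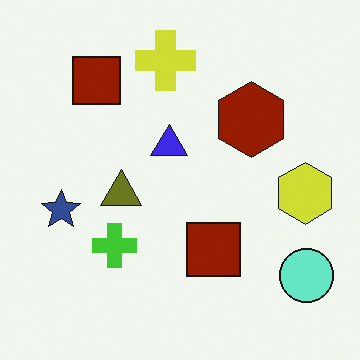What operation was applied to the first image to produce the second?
Hue-shifted by a large amount.

Every shape's color has rotated by the same amount around the hue wheel — a uniform hue shift.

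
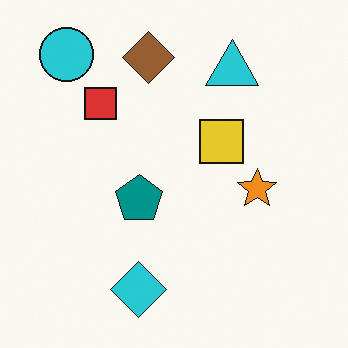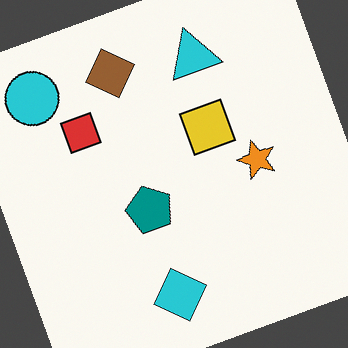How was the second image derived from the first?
This is the original image rotated counter-clockwise by a clearly visible amount.

Every shape is tilted by the same angle and the image corners show triangular fill wedges — a whole-image rotation by a non-right angle.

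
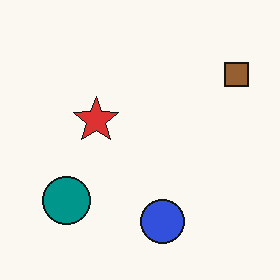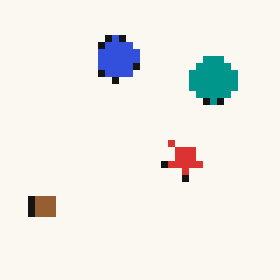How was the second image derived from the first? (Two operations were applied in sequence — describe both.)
The transformation is: pixelated into visible square blocks, then rotated 180°.

Shapes are reduced to large square blocks; fine edges and outlines are lost — a downscale-then-upscale (mosaic) effect. The brown square sits in the top-right of the first image and the bottom-left of the second — consistent with a whole-image 180° rotation.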